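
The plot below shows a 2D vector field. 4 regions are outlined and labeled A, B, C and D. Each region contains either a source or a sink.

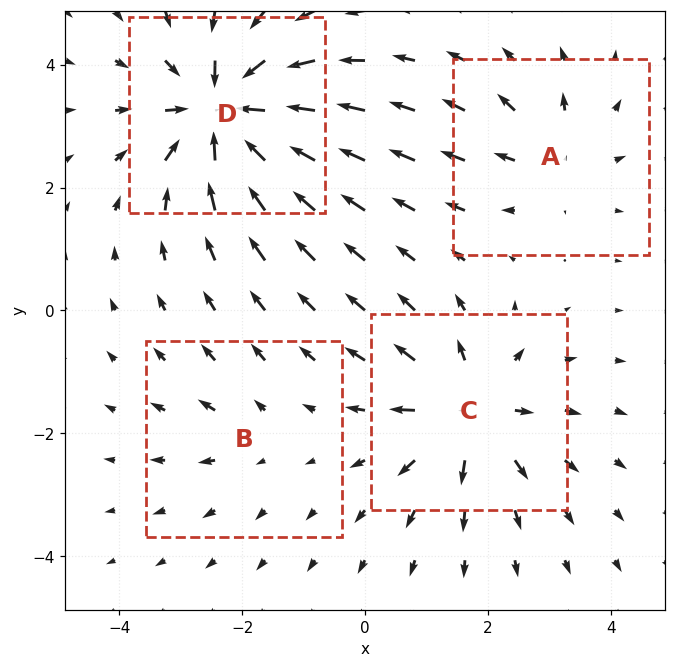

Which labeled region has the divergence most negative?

Divergence at each region's feature centre — A: about +4, B: about +2, C: about +6, D: about -9. Region D is most negative.

D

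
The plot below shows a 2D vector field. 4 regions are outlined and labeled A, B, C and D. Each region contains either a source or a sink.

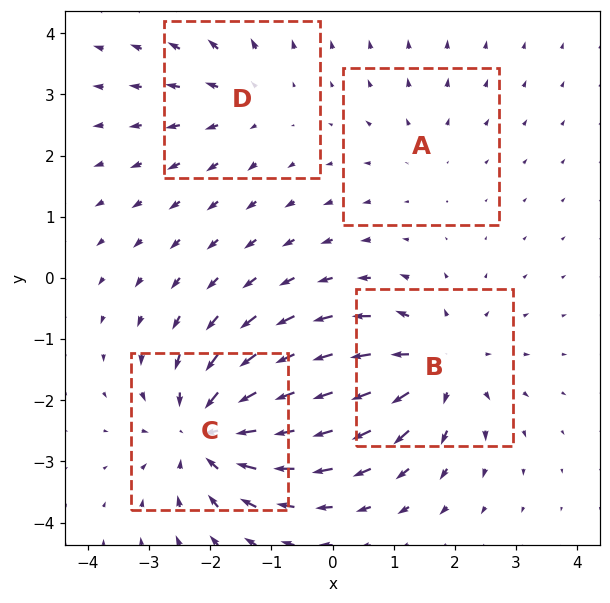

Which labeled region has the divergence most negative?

Divergence at each region's feature centre — A: about +2, B: about +5, C: about -6, D: about +3. Region C is most negative.

C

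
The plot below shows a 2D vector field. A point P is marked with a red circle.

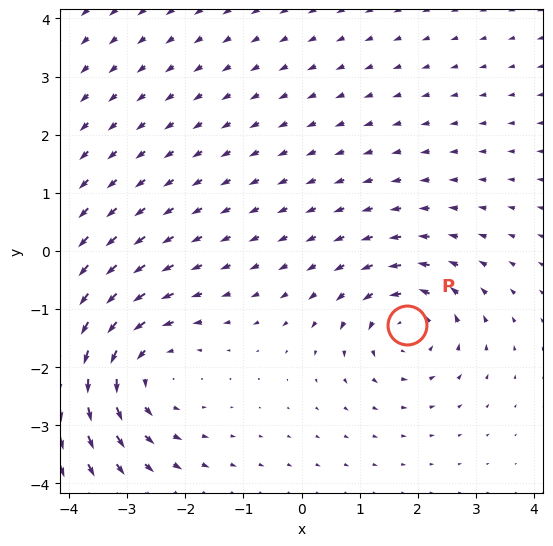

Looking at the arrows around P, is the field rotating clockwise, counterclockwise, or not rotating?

counterclockwise

Near P at (1.8, -1.3) the arrows circulate counterclockwise. The curl (z-component) there is about +4; positive curl means counterclockwise rotation.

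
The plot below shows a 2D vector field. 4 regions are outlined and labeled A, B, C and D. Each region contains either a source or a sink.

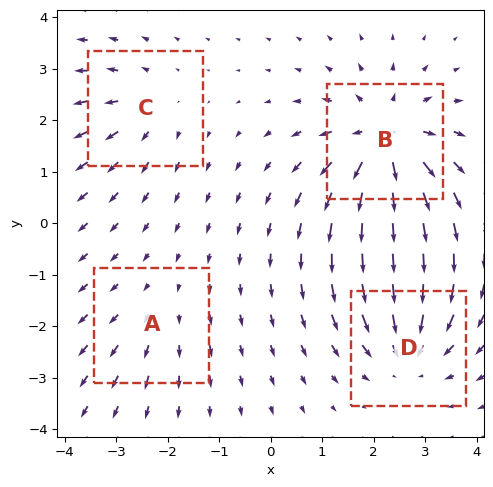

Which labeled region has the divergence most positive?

Divergence at each region's feature centre — A: about +2, B: about +7, C: about +3, D: about -5. Region B is most positive.

B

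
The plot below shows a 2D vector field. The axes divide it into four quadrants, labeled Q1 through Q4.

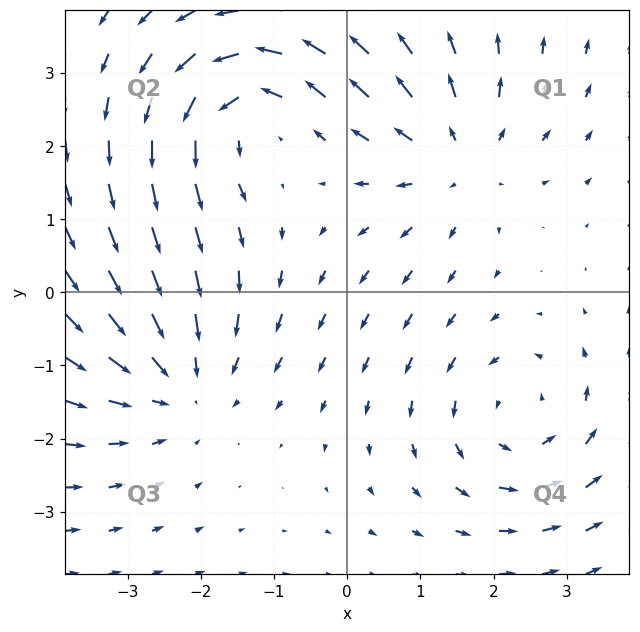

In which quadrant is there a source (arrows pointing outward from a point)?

Q1

The source sits at approximately (1.5, 1.8), which lies in quadrant Q1. The divergence there is about +4, positive as expected for a source.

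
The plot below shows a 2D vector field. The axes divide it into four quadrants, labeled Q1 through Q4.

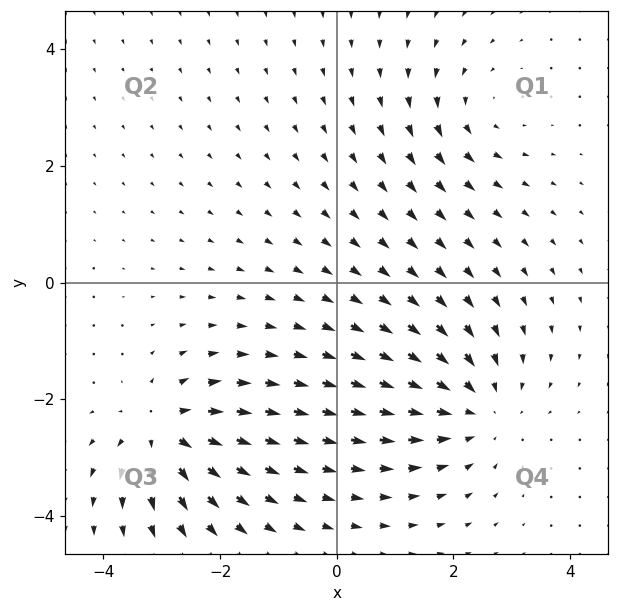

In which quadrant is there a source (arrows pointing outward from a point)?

Q3

The source sits at approximately (-3.0, -2.5), which lies in quadrant Q3. The divergence there is about +6, positive as expected for a source.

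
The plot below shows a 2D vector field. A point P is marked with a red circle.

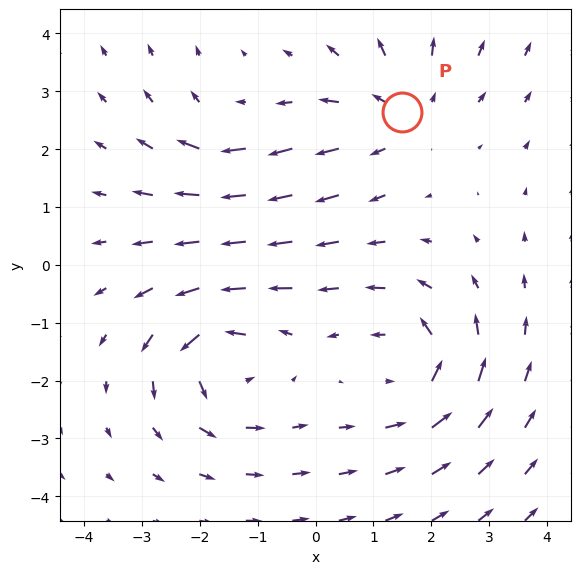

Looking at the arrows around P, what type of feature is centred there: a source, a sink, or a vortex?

At P (1.5, 2.6) the arrows spread outward. Divergence about +3, curl ≈0 — positive divergence with near-zero curl is a source.

source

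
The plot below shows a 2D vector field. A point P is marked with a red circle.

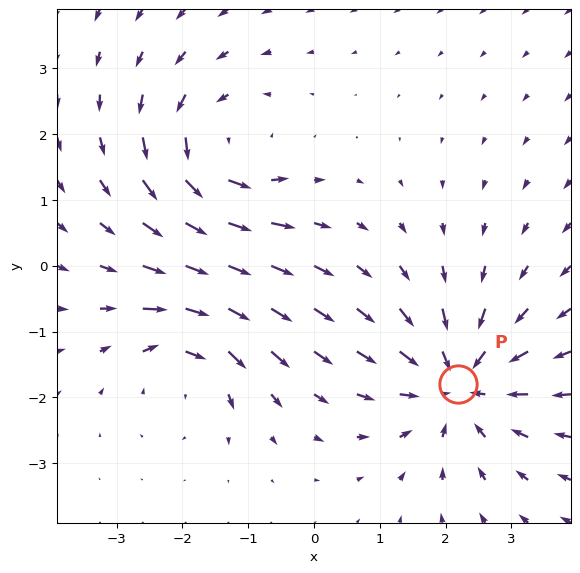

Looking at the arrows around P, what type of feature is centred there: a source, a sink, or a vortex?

sink

At P (2.2, -1.8) the arrows converge inward. Divergence about -5, curl ≈0 — negative divergence with near-zero curl is a sink.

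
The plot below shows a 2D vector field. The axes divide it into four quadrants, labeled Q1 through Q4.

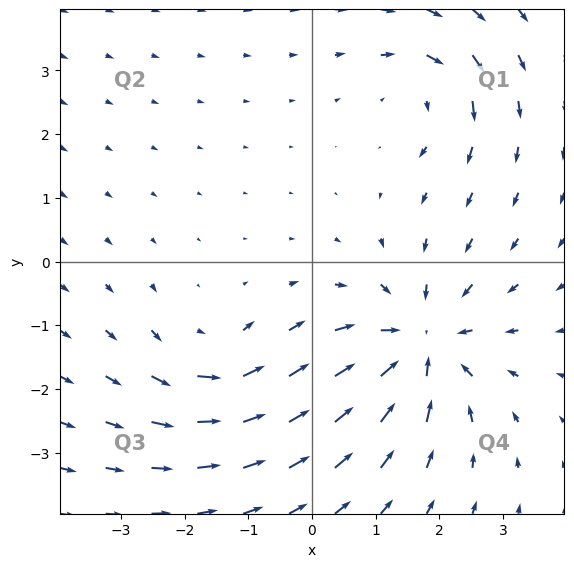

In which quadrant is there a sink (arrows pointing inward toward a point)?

Q4

The sink sits at approximately (1.7, -1.3), which lies in quadrant Q4. The divergence there is about -5, negative as expected for a sink.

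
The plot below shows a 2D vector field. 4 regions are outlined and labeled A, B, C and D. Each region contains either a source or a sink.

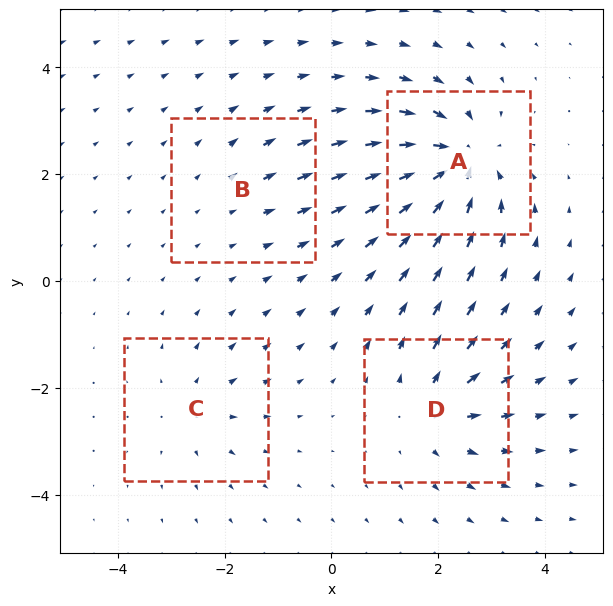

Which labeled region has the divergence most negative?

Divergence at each region's feature centre — A: about -8, B: about +2, C: about +4, D: about +5. Region A is most negative.

A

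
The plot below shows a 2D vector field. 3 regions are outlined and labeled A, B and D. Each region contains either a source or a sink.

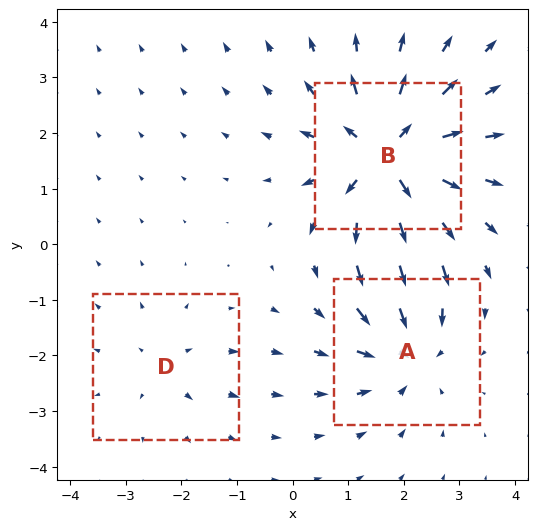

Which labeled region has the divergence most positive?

Divergence at each region's feature centre — A: about -4, B: about +6, D: about +2. Region B is most positive.

B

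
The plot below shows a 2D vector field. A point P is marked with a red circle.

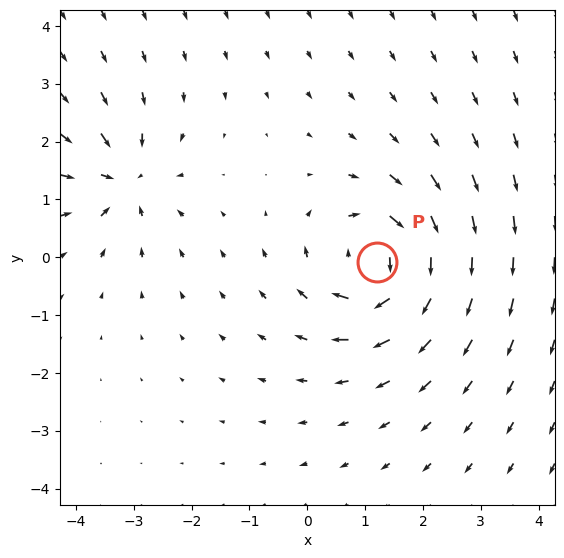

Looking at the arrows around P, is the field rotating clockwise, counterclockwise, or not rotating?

clockwise

Near P at (1.2, -0.1) the arrows circulate clockwise. The curl (z-component) there is about -6; negative curl means clockwise rotation.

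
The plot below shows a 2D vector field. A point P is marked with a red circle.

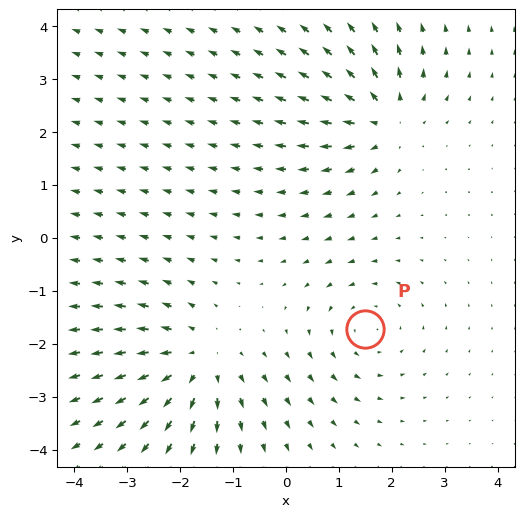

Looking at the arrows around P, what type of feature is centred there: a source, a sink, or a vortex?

At P (1.5, -1.7) the arrows circulate counterclockwise. Divergence ≈0, curl about +3 — near-zero divergence with nonzero curl is a vortex.

vortex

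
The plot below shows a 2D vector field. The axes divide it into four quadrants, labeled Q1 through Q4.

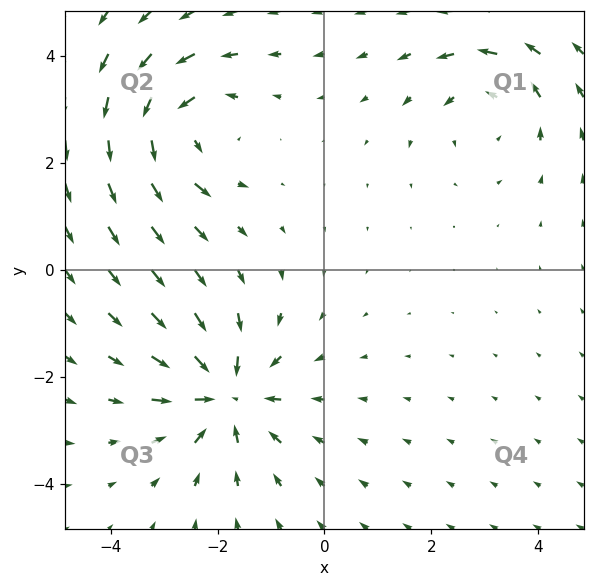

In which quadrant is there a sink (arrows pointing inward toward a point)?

Q3

The sink sits at approximately (-1.8, -2.3), which lies in quadrant Q3. The divergence there is about -5, negative as expected for a sink.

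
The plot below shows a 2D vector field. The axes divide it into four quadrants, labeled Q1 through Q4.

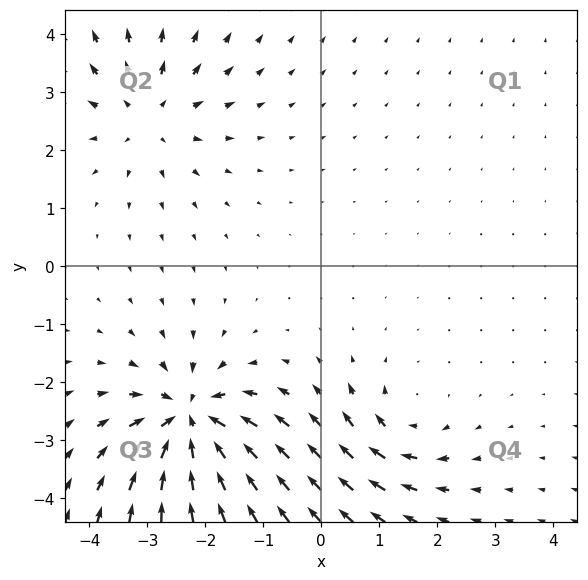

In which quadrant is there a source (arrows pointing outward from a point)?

The source sits at approximately (-3.0, 2.6), which lies in quadrant Q2. The divergence there is about +3, positive as expected for a source.

Q2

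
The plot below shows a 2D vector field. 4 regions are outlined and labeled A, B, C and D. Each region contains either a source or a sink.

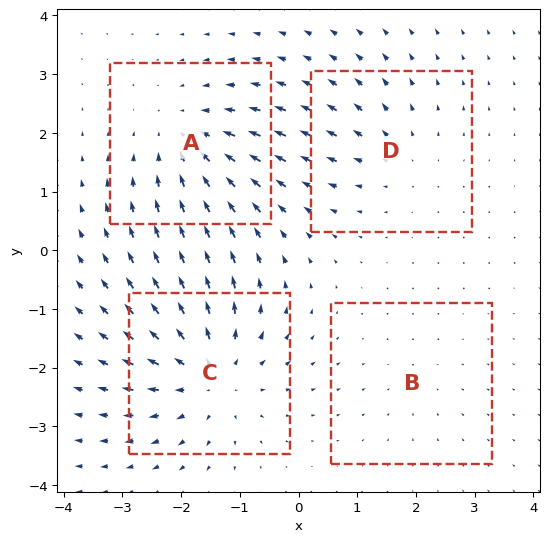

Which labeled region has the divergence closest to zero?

B

Divergence at each region's feature centre — A: about -5, B: about -2, C: about +6, D: about +3. Region B is closest to zero.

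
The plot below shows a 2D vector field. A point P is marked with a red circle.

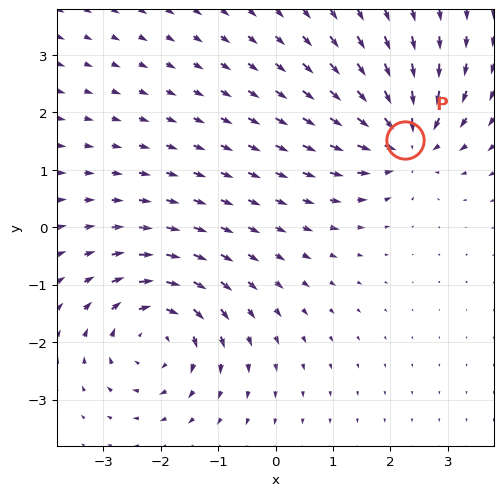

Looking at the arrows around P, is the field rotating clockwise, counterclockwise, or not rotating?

Near P at (2.3, 1.5) the arrows show no circulation. The curl there is ≈0.

not rotating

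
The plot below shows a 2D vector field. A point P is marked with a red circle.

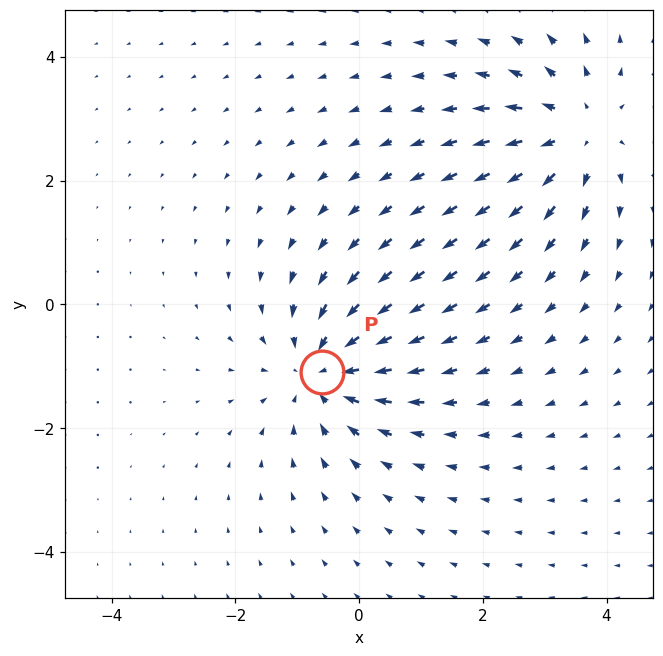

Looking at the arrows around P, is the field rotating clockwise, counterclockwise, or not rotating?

not rotating

Near P at (-0.6, -1.1) the arrows show no circulation. The curl there is ≈0.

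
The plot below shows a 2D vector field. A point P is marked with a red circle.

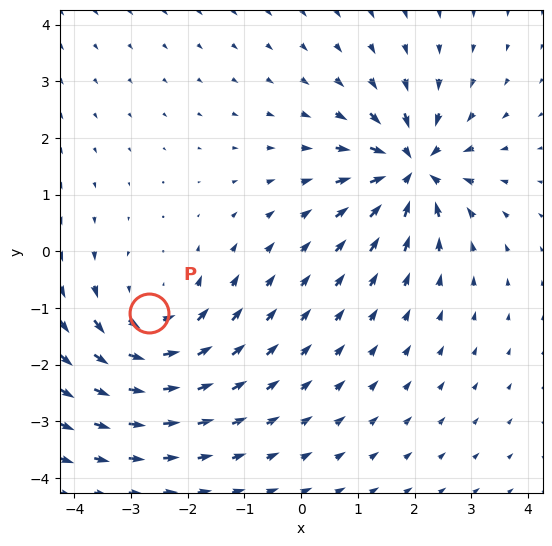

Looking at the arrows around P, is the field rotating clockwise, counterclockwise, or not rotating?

counterclockwise

Near P at (-2.7, -1.1) the arrows circulate counterclockwise. The curl (z-component) there is about +4; positive curl means counterclockwise rotation.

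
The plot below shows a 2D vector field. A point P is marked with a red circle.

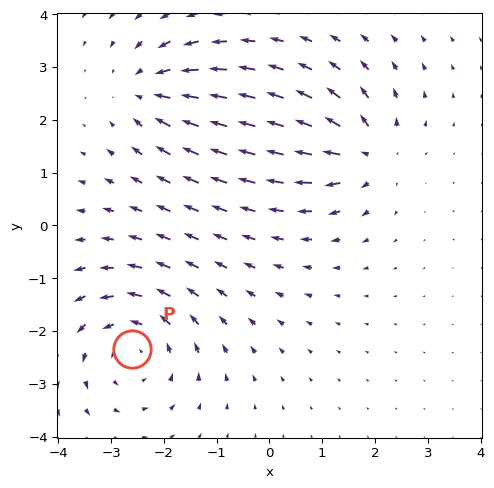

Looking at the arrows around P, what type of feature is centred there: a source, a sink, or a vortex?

At P (-2.6, -2.3) the arrows circulate counterclockwise. Divergence ≈0, curl about +4 — near-zero divergence with nonzero curl is a vortex.

vortex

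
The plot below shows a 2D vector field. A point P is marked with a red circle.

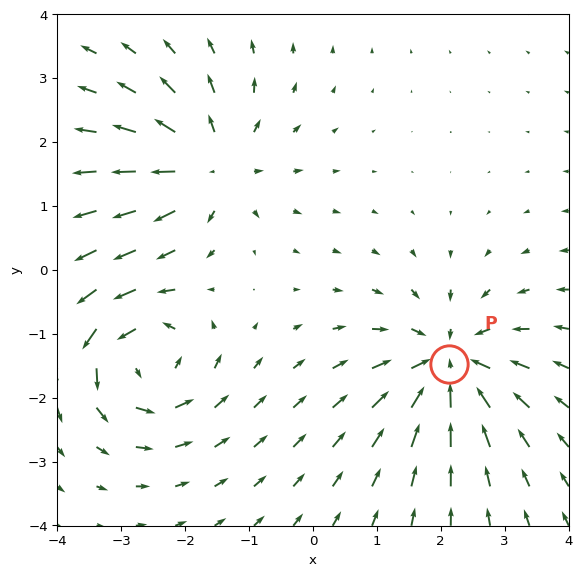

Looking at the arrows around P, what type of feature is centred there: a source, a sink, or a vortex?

sink

At P (2.1, -1.5) the arrows converge inward. Divergence about -6, curl ≈0 — negative divergence with near-zero curl is a sink.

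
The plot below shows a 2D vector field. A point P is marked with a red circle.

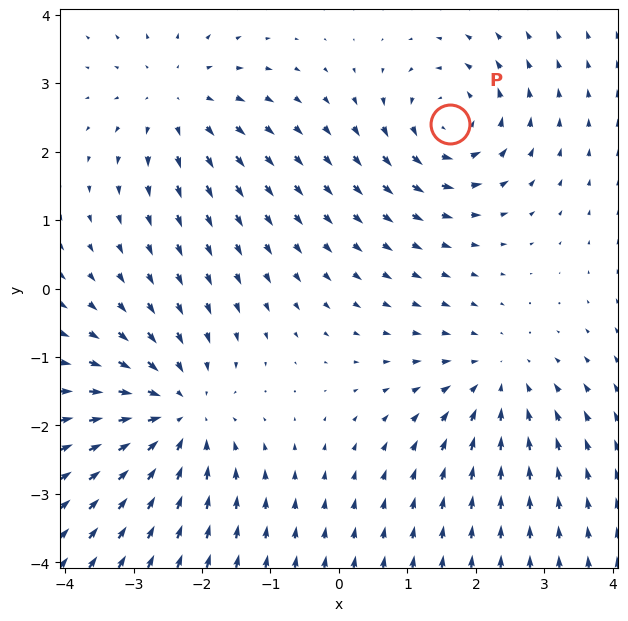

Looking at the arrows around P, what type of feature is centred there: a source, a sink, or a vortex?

At P (1.6, 2.4) the arrows circulate counterclockwise. Divergence ≈0, curl about +4 — near-zero divergence with nonzero curl is a vortex.

vortex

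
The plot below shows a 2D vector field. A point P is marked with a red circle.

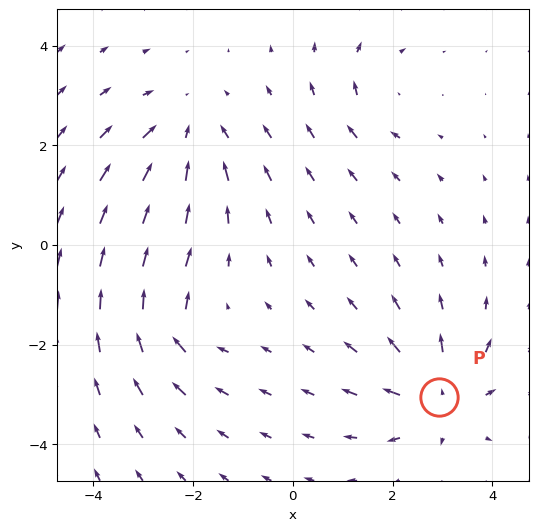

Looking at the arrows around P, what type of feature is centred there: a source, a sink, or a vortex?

source

At P (2.9, -3.1) the arrows spread outward. Divergence about +6, curl ≈0 — positive divergence with near-zero curl is a source.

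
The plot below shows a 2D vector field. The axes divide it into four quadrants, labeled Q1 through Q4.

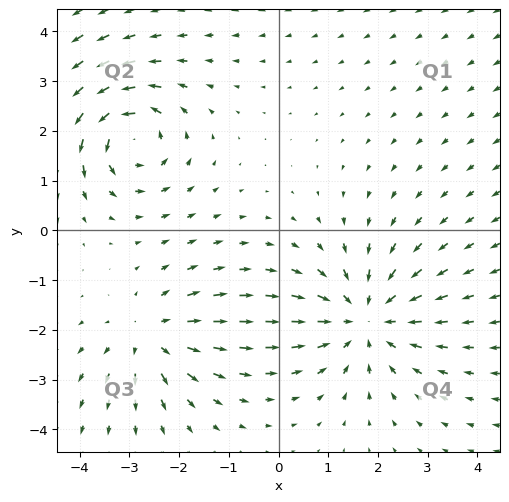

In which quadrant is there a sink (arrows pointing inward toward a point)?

Q4

The sink sits at approximately (1.7, -1.8), which lies in quadrant Q4. The divergence there is about -4, negative as expected for a sink.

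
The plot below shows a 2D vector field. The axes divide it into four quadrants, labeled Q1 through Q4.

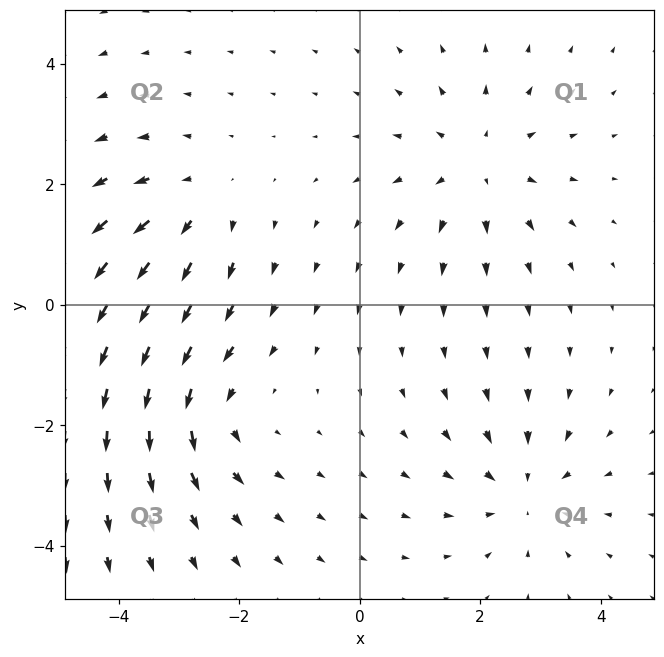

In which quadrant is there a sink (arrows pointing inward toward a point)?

The sink sits at approximately (2.7, -3.1), which lies in quadrant Q4. The divergence there is about -3, negative as expected for a sink.

Q4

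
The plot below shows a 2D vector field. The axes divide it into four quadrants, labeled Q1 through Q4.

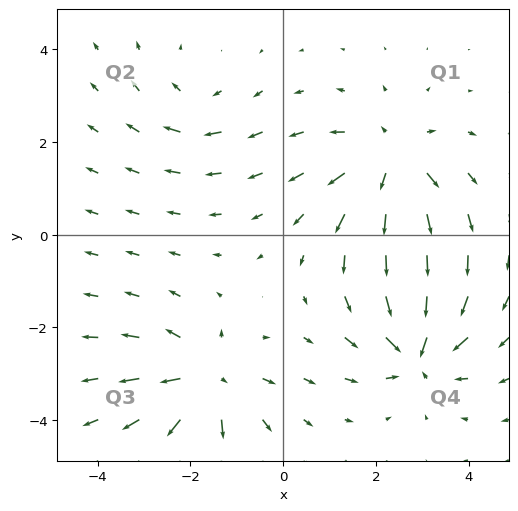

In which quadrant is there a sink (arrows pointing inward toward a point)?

Q4

The sink sits at approximately (2.9, -2.5), which lies in quadrant Q4. The divergence there is about -6, negative as expected for a sink.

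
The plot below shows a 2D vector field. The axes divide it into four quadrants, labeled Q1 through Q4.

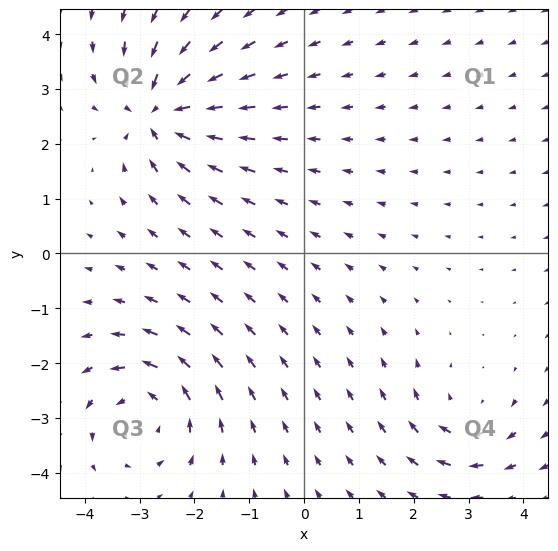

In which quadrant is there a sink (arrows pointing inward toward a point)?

Q2

The sink sits at approximately (-2.6, 2.6), which lies in quadrant Q2. The divergence there is about -7, negative as expected for a sink.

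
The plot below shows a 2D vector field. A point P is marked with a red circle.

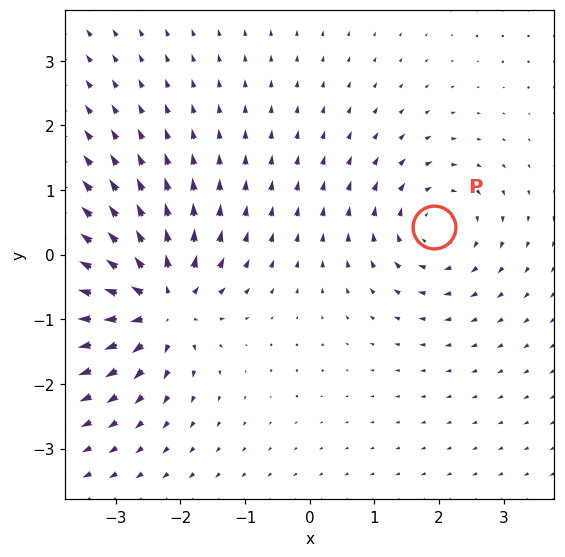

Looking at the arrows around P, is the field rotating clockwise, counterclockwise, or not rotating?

clockwise

Near P at (1.9, 0.4) the arrows circulate clockwise. The curl (z-component) there is about -4; negative curl means clockwise rotation.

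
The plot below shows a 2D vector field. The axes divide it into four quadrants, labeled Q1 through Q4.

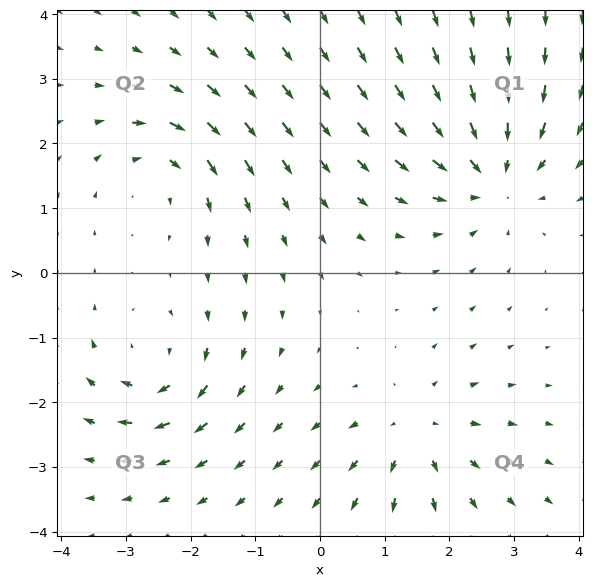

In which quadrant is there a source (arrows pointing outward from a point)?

Q4

The source sits at approximately (1.5, -2.5), which lies in quadrant Q4. The divergence there is about +3, positive as expected for a source.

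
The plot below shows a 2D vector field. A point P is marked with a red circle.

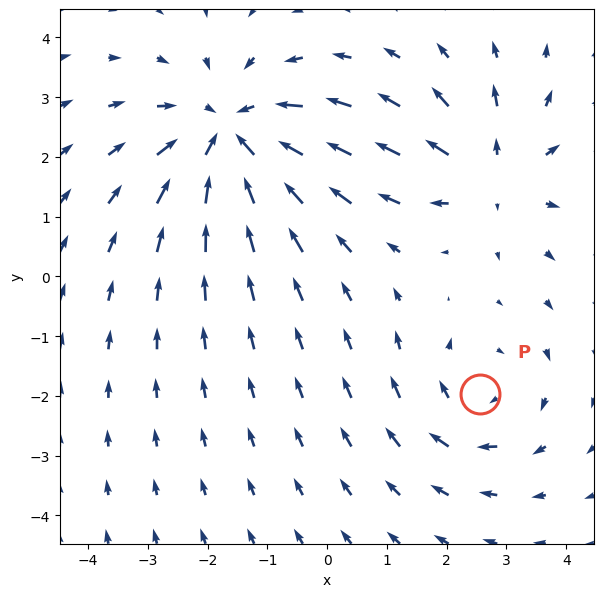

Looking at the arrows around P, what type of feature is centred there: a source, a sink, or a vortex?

At P (2.6, -2.0) the arrows circulate clockwise. Divergence ≈0, curl about -2 — near-zero divergence with nonzero curl is a vortex.

vortex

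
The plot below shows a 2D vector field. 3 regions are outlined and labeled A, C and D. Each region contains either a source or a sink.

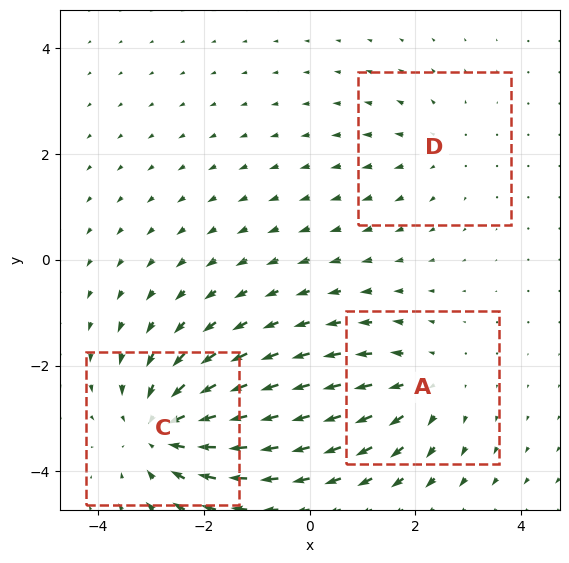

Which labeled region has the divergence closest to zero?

Divergence at each region's feature centre — A: about +3, C: about -4, D: about +2. Region D is closest to zero.

D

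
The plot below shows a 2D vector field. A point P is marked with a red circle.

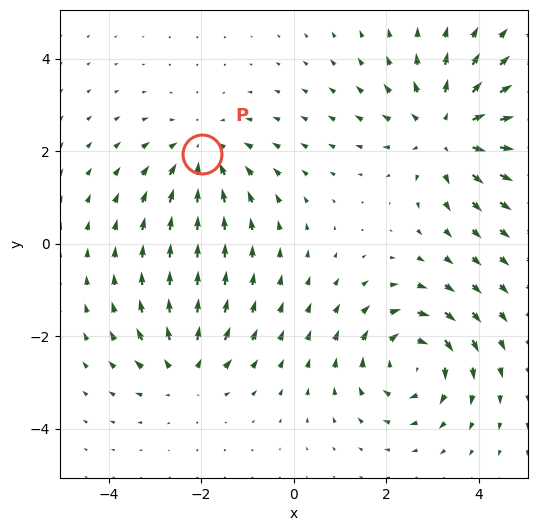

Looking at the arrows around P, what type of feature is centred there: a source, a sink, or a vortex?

At P (-2.0, 1.9) the arrows converge inward. Divergence about -3, curl ≈0 — negative divergence with near-zero curl is a sink.

sink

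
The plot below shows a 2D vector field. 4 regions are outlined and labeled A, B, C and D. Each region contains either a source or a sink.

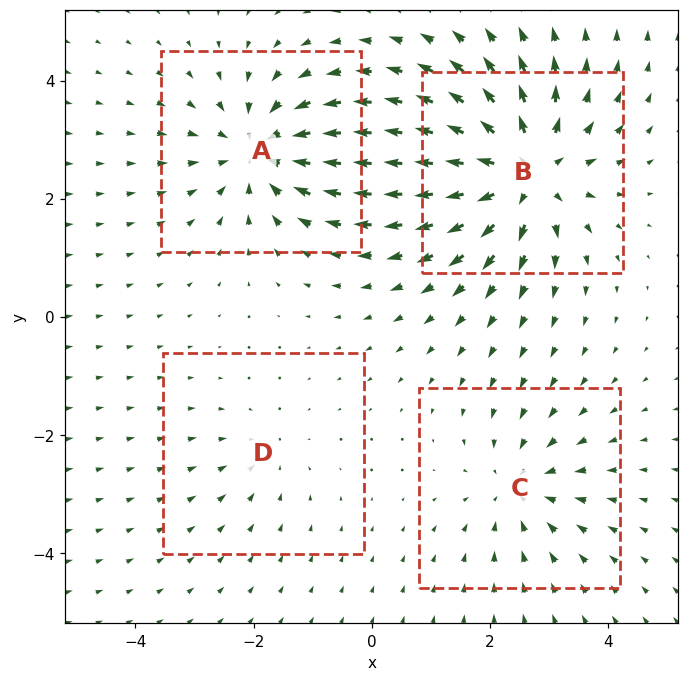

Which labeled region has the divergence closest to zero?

D

Divergence at each region's feature centre — A: about -5, B: about +6, C: about -3, D: about -2. Region D is closest to zero.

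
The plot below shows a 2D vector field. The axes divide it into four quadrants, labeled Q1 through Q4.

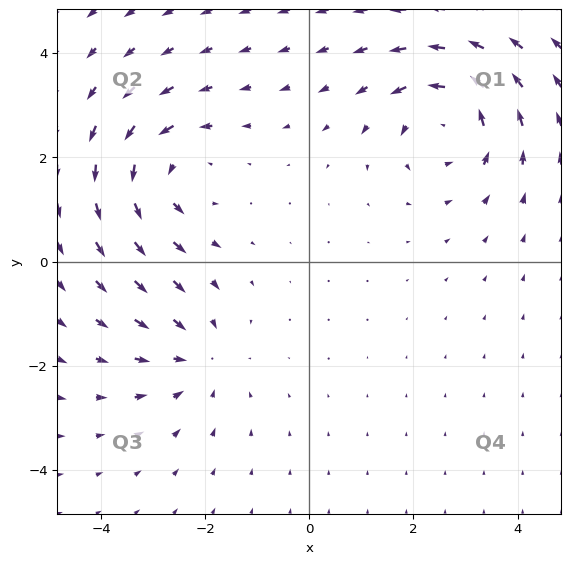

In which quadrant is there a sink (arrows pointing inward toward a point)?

Q3

The sink sits at approximately (-2.1, -1.9), which lies in quadrant Q3. The divergence there is about -3, negative as expected for a sink.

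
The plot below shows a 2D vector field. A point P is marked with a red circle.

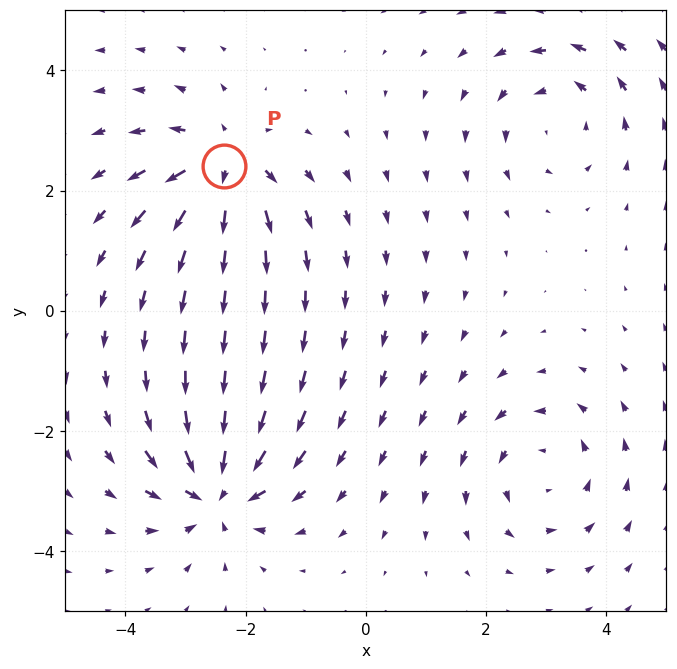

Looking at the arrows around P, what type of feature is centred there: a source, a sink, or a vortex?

source

At P (-2.4, 2.4) the arrows spread outward. Divergence about +6, curl ≈0 — positive divergence with near-zero curl is a source.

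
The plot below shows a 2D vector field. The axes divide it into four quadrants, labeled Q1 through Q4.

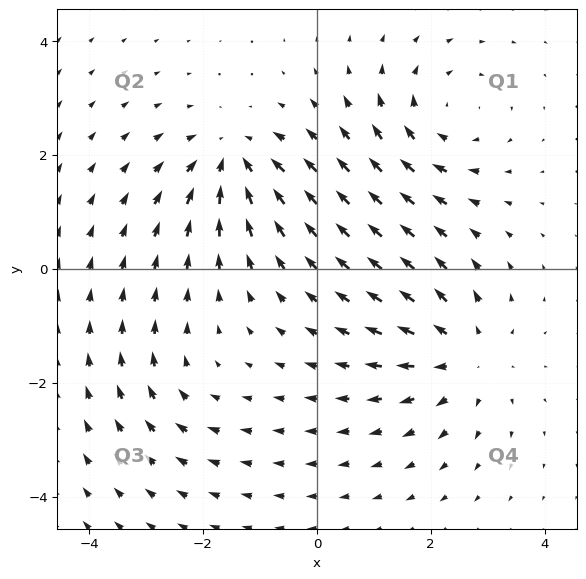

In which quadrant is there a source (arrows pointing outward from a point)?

The source sits at approximately (2.6, -1.5), which lies in quadrant Q4. The divergence there is about +4, positive as expected for a source.

Q4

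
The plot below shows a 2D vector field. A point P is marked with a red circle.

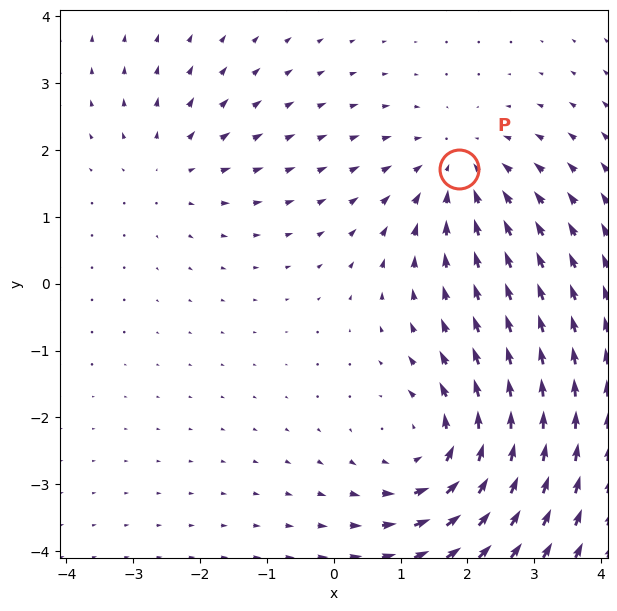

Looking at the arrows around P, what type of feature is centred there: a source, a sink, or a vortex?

At P (1.9, 1.7) the arrows converge inward. Divergence about -3, curl ≈0 — negative divergence with near-zero curl is a sink.

sink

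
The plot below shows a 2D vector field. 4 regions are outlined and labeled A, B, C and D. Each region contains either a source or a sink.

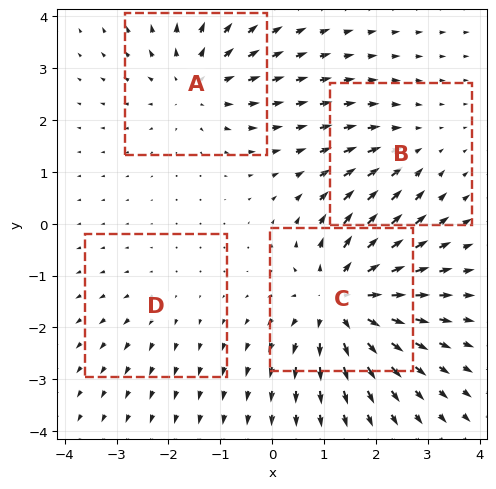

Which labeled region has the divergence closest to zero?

D

Divergence at each region's feature centre — A: about +4, B: about -3, C: about +7, D: about +2. Region D is closest to zero.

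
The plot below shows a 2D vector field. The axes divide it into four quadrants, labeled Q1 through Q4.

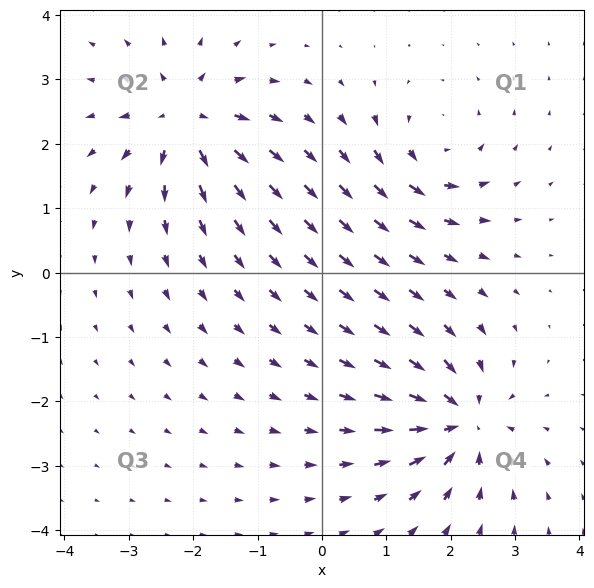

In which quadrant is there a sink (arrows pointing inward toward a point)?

Q4

The sink sits at approximately (2.2, -2.3), which lies in quadrant Q4. The divergence there is about -7, negative as expected for a sink.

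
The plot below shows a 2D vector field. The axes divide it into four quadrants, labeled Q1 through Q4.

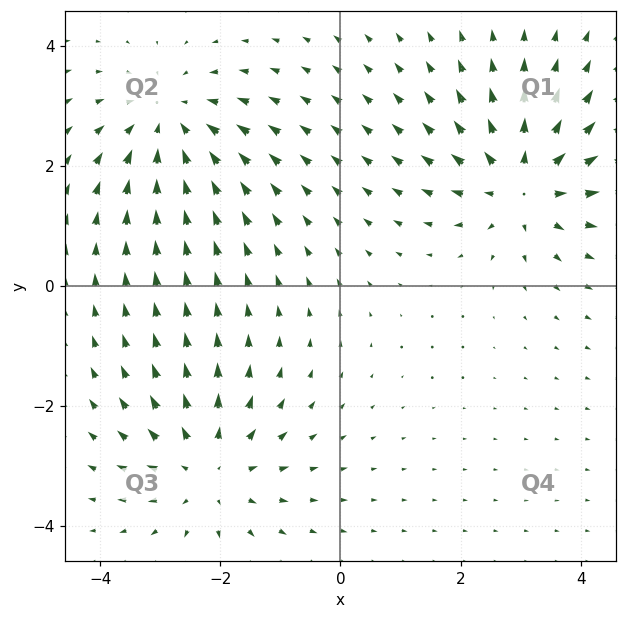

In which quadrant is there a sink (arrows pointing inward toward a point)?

Q2

The sink sits at approximately (-2.8, 2.7), which lies in quadrant Q2. The divergence there is about -3, negative as expected for a sink.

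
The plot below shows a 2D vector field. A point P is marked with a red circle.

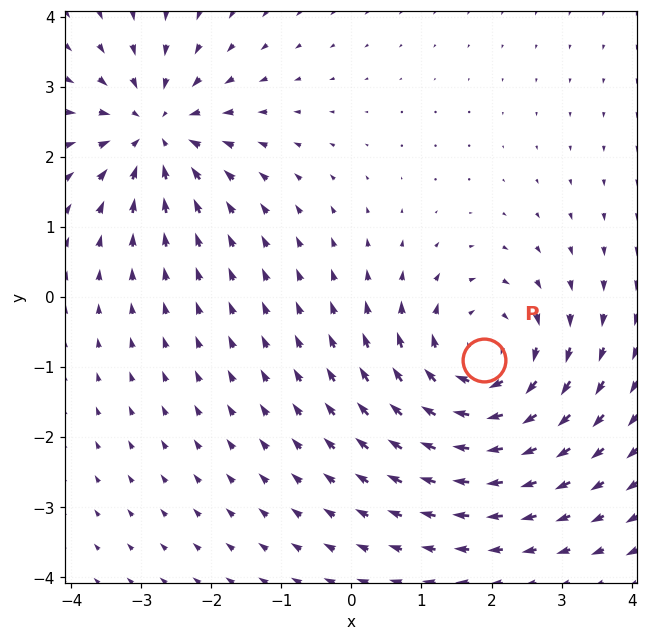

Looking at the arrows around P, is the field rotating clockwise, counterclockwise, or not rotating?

Near P at (1.9, -0.9) the arrows circulate clockwise. The curl (z-component) there is about -4; negative curl means clockwise rotation.

clockwise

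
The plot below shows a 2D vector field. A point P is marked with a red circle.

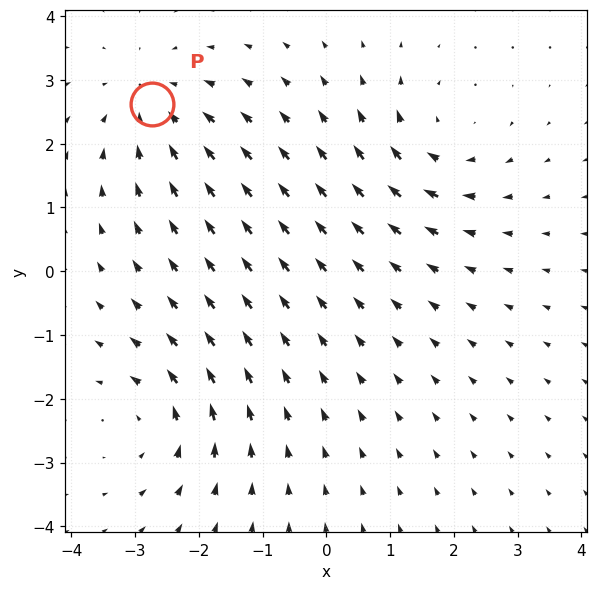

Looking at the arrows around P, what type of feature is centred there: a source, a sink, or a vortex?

sink

At P (-2.7, 2.6) the arrows converge inward. Divergence about -3, curl ≈0 — negative divergence with near-zero curl is a sink.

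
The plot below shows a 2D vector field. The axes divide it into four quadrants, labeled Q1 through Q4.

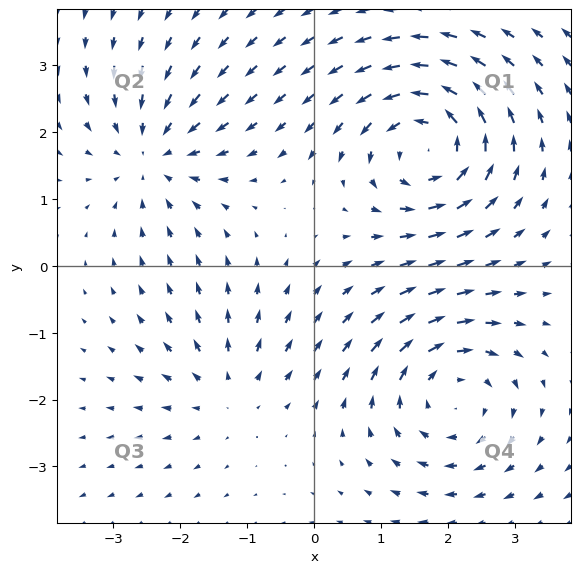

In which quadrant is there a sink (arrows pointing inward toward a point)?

The sink sits at approximately (-2.4, 1.6), which lies in quadrant Q2. The divergence there is about -4, negative as expected for a sink.

Q2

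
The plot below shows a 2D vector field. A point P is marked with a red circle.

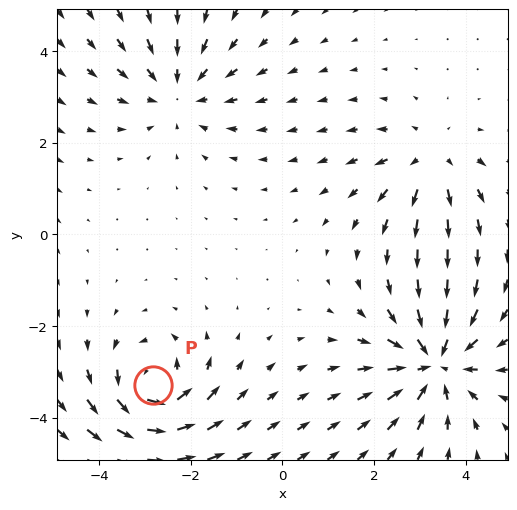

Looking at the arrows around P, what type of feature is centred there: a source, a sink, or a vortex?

vortex

At P (-2.8, -3.3) the arrows circulate counterclockwise. Divergence ≈0, curl about +5 — near-zero divergence with nonzero curl is a vortex.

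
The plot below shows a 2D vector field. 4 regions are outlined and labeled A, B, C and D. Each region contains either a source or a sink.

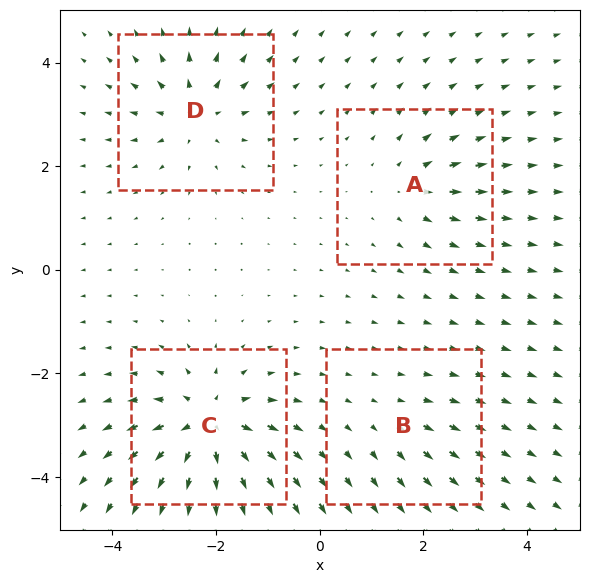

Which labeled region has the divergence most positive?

C

Divergence at each region's feature centre — A: about +4, B: about +2, C: about +9, D: about +6. Region C is most positive.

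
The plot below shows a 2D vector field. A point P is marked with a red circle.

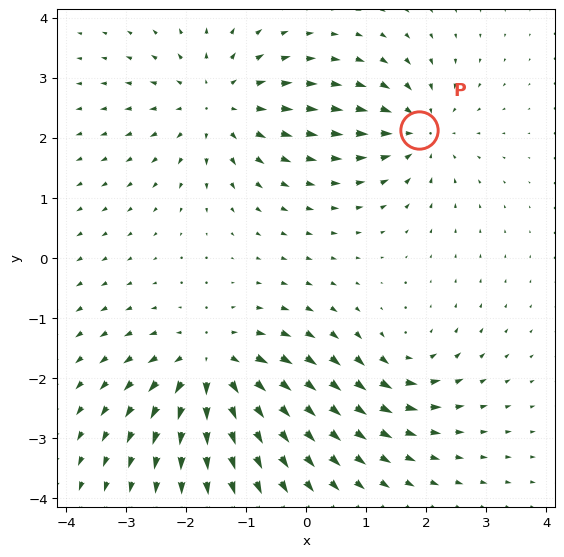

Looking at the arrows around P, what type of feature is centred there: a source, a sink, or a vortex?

sink

At P (1.9, 2.1) the arrows converge inward. Divergence about -4, curl ≈0 — negative divergence with near-zero curl is a sink.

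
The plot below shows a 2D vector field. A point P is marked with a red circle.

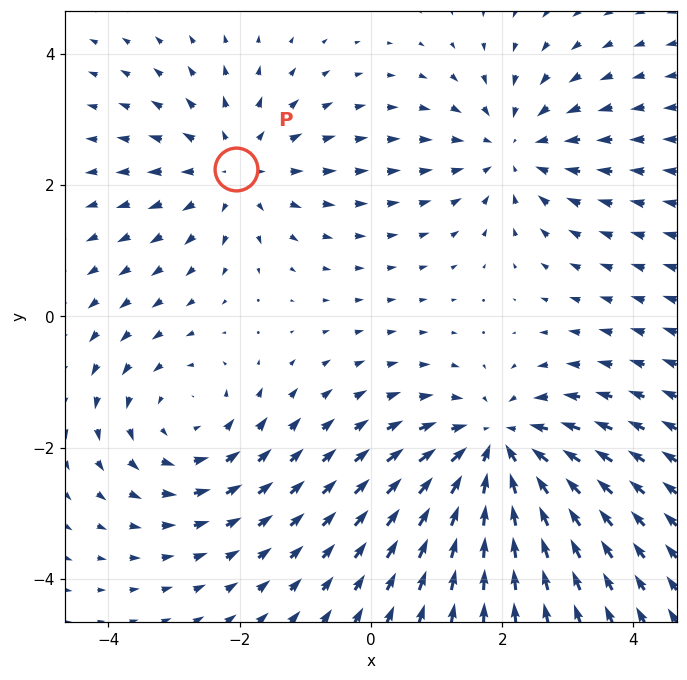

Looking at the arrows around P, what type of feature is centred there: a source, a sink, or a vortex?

At P (-2.1, 2.2) the arrows spread outward. Divergence about +3, curl ≈0 — positive divergence with near-zero curl is a source.

source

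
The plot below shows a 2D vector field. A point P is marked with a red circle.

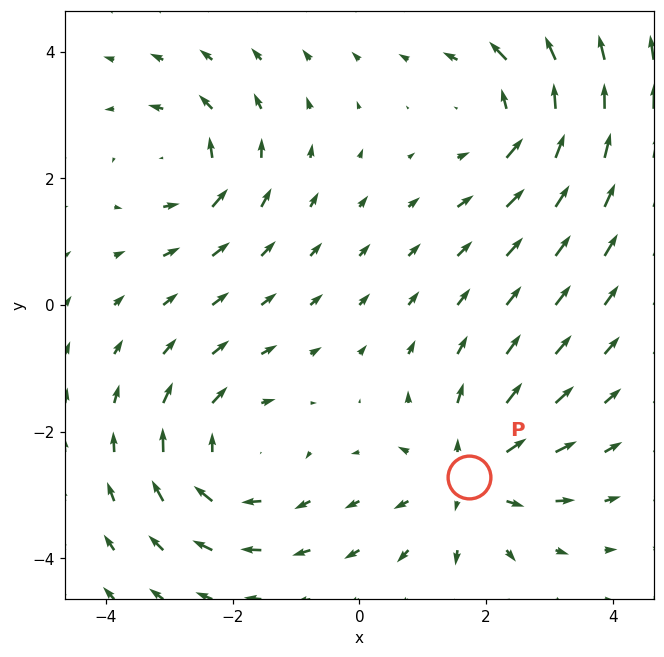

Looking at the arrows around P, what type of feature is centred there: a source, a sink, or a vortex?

At P (1.7, -2.7) the arrows spread outward. Divergence about +4, curl ≈0 — positive divergence with near-zero curl is a source.

source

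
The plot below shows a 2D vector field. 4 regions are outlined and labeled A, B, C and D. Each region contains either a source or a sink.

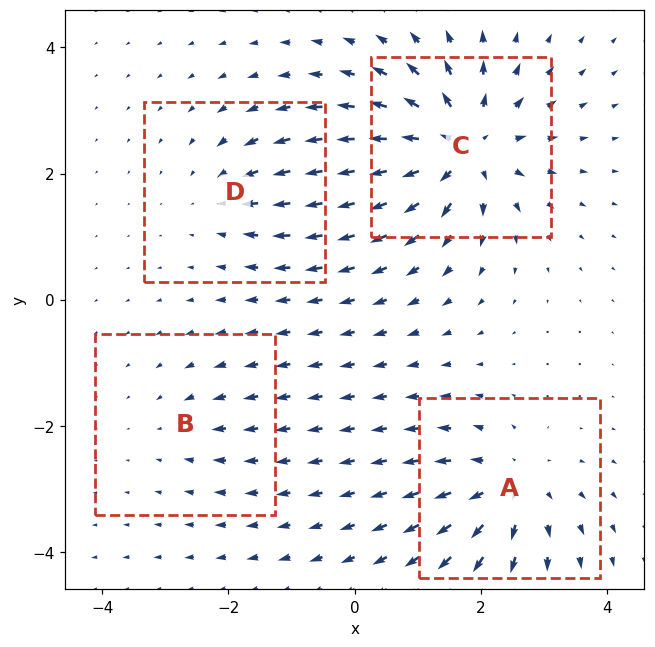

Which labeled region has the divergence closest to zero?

B

Divergence at each region's feature centre — A: about +6, B: about -2, C: about +8, D: about -4. Region B is closest to zero.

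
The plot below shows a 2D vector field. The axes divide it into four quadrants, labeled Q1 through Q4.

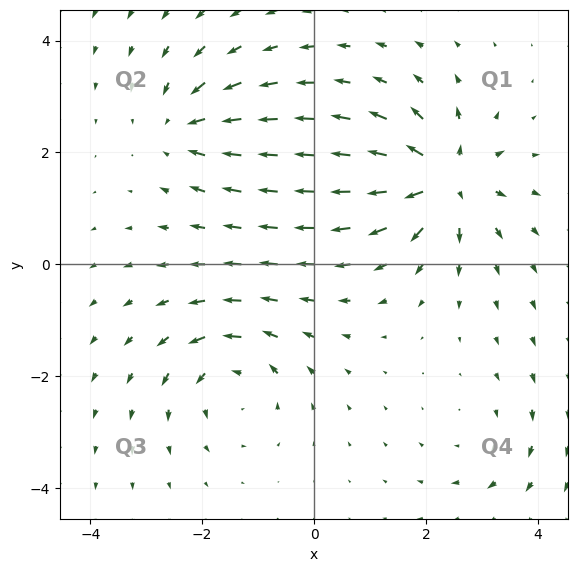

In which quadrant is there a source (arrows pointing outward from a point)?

Q1

The source sits at approximately (2.3, 1.5), which lies in quadrant Q1. The divergence there is about +7, positive as expected for a source.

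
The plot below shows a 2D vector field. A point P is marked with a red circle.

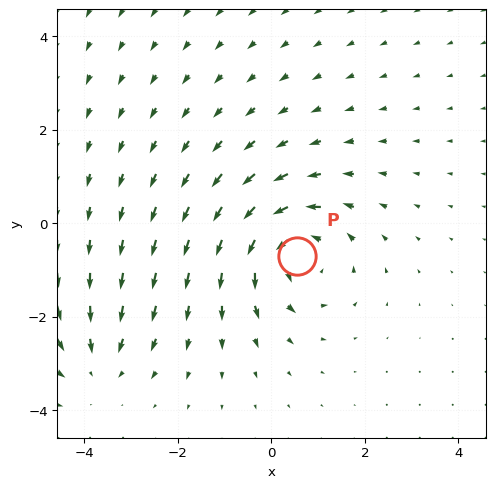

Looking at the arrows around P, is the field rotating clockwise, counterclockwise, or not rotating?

counterclockwise

Near P at (0.5, -0.7) the arrows circulate counterclockwise. The curl (z-component) there is about +4; positive curl means counterclockwise rotation.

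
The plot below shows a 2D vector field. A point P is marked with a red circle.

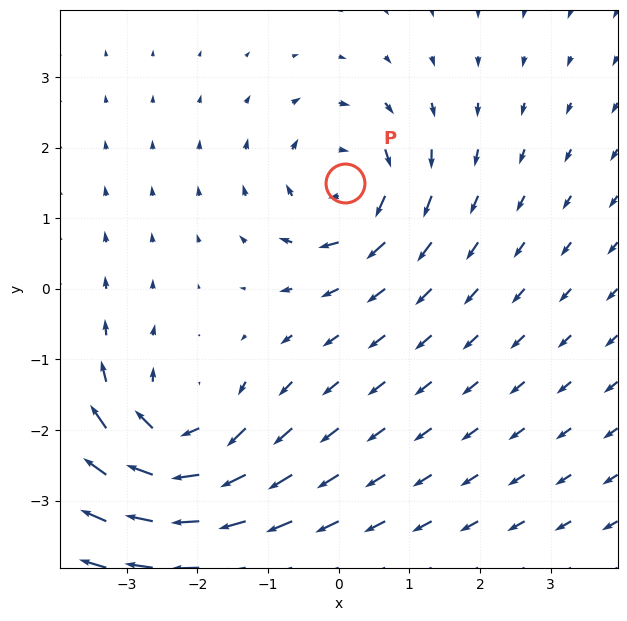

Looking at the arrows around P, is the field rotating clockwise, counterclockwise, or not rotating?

clockwise

Near P at (0.1, 1.5) the arrows circulate clockwise. The curl (z-component) there is about -5; negative curl means clockwise rotation.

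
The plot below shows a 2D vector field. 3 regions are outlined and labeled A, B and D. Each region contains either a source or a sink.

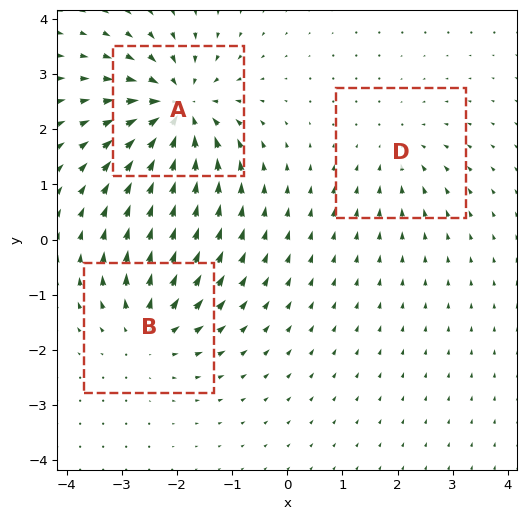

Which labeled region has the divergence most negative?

Divergence at each region's feature centre — A: about -6, B: about +4, D: about -2. Region A is most negative.

A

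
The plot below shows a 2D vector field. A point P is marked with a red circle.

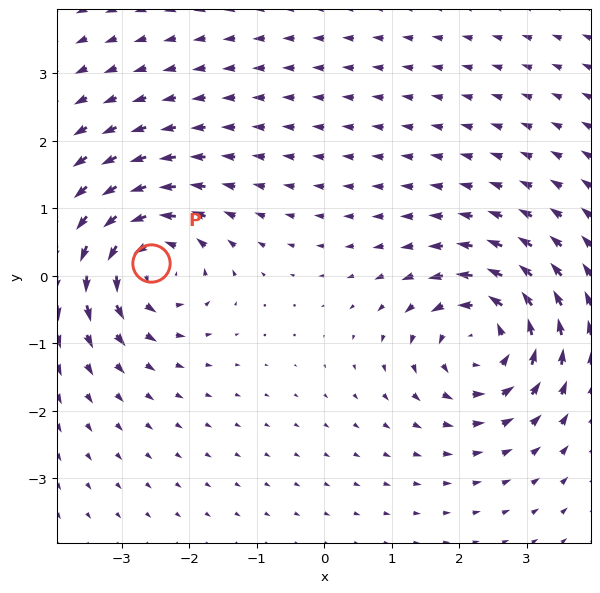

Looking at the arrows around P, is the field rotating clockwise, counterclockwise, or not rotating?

Near P at (-2.6, 0.2) the arrows circulate counterclockwise. The curl (z-component) there is about +6; positive curl means counterclockwise rotation.

counterclockwise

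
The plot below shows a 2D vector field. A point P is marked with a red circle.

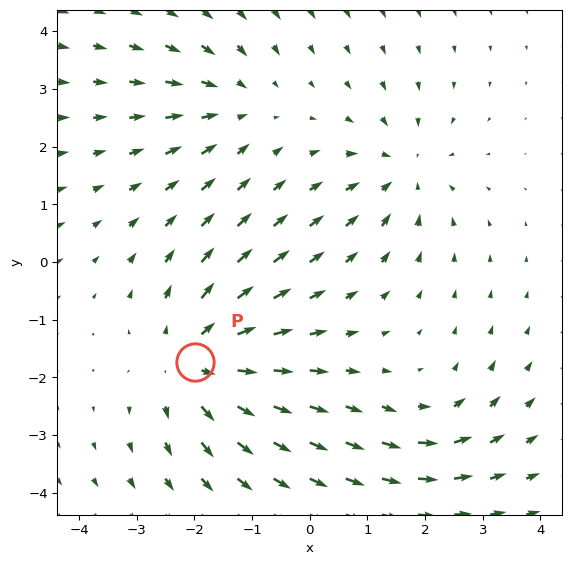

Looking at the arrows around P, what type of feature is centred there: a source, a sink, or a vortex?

At P (-2.0, -1.7) the arrows spread outward. Divergence about +4, curl ≈0 — positive divergence with near-zero curl is a source.

source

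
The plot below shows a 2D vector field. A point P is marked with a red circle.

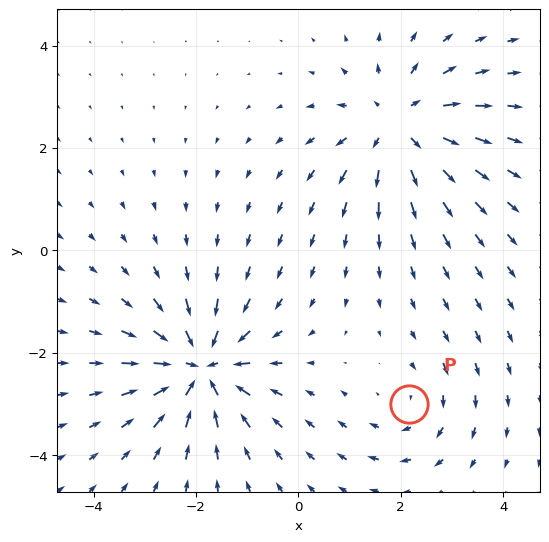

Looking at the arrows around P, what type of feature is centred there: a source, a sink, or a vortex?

At P (2.2, -3.0) the arrows circulate clockwise. Divergence ≈0, curl about -2 — near-zero divergence with nonzero curl is a vortex.

vortex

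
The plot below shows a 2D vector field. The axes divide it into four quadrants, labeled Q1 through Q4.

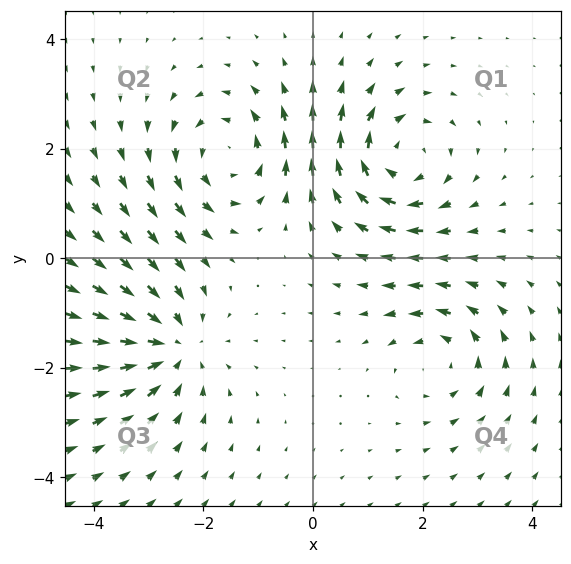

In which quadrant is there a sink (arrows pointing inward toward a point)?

Q3

The sink sits at approximately (-2.6, -1.6), which lies in quadrant Q3. The divergence there is about -5, negative as expected for a sink.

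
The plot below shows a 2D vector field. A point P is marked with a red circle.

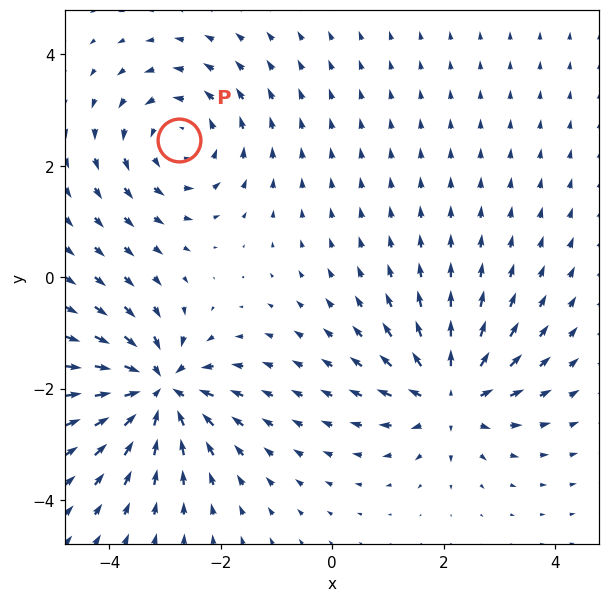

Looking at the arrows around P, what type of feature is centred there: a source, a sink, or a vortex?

At P (-2.7, 2.5) the arrows circulate counterclockwise. Divergence ≈0, curl about +4 — near-zero divergence with nonzero curl is a vortex.

vortex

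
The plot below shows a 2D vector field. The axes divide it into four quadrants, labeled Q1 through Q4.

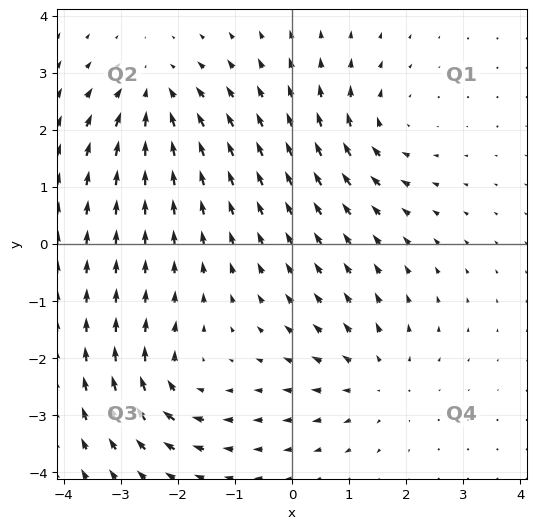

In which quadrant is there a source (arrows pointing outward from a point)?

Q4

The source sits at approximately (1.5, -2.4), which lies in quadrant Q4. The divergence there is about +3, positive as expected for a source.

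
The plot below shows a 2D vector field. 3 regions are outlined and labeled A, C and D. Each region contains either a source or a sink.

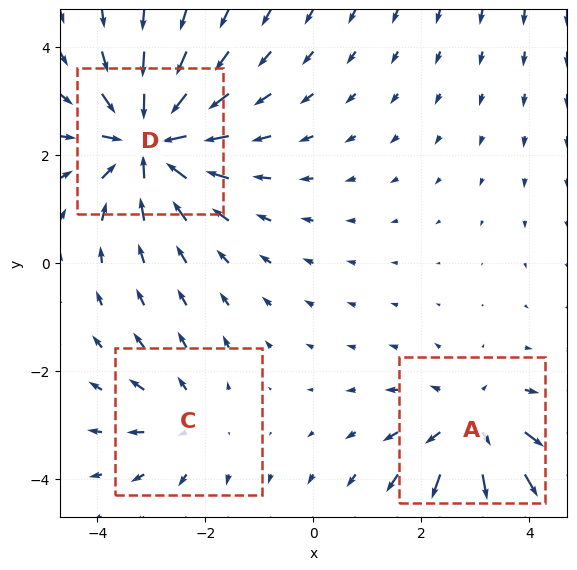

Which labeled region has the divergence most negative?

Divergence at each region's feature centre — A: about +4, C: about +2, D: about -5. Region D is most negative.

D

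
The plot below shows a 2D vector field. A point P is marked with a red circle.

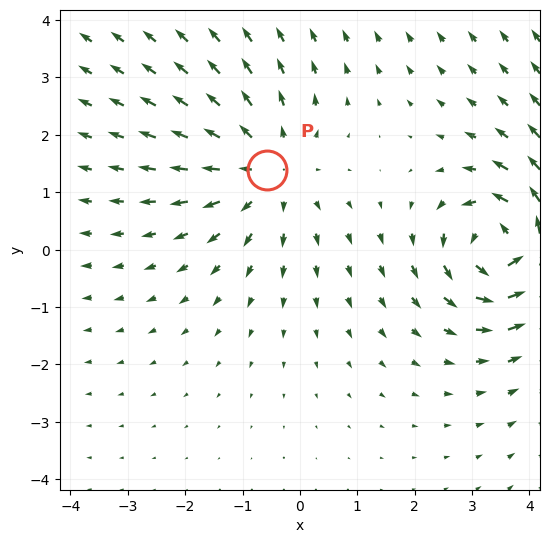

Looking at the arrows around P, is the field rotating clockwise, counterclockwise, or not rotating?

not rotating

Near P at (-0.6, 1.4) the arrows show no circulation. The curl there is ≈0.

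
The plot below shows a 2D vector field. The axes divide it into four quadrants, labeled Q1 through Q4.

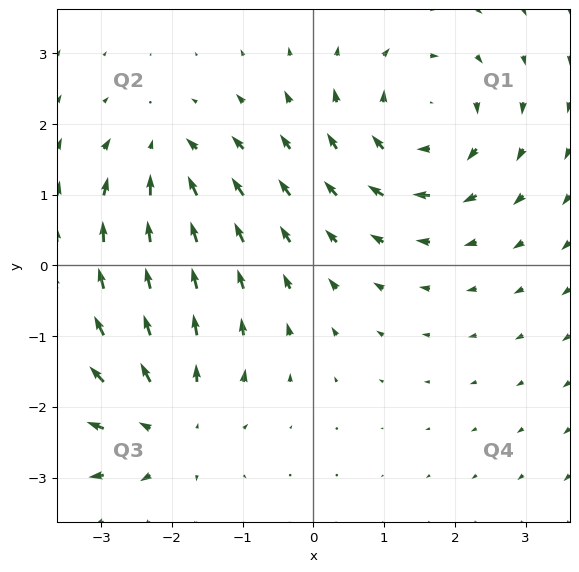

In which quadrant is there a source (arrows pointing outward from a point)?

The source sits at approximately (-2.0, -2.3), which lies in quadrant Q3. The divergence there is about +3, positive as expected for a source.

Q3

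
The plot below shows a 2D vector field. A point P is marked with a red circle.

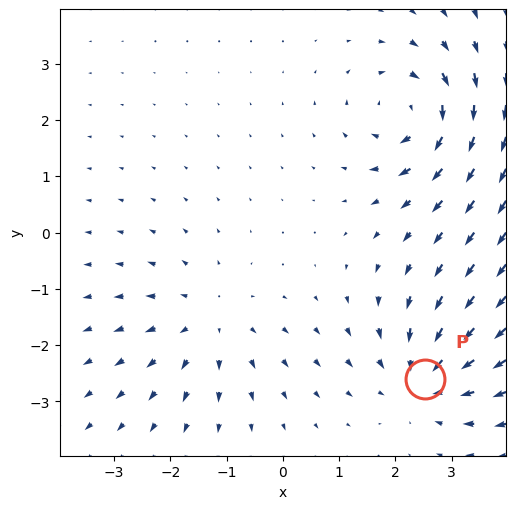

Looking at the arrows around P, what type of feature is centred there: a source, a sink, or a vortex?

sink

At P (2.5, -2.6) the arrows converge inward. Divergence about -3, curl ≈0 — negative divergence with near-zero curl is a sink.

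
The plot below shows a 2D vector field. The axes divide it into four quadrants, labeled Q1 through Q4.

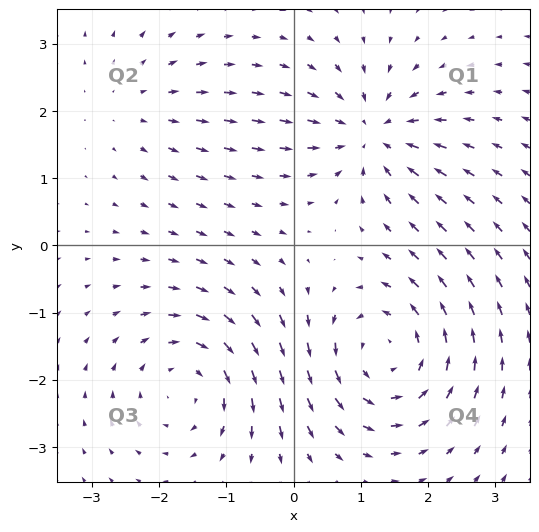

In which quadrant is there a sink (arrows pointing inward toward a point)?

Q1

The sink sits at approximately (1.2, 1.7), which lies in quadrant Q1. The divergence there is about -5, negative as expected for a sink.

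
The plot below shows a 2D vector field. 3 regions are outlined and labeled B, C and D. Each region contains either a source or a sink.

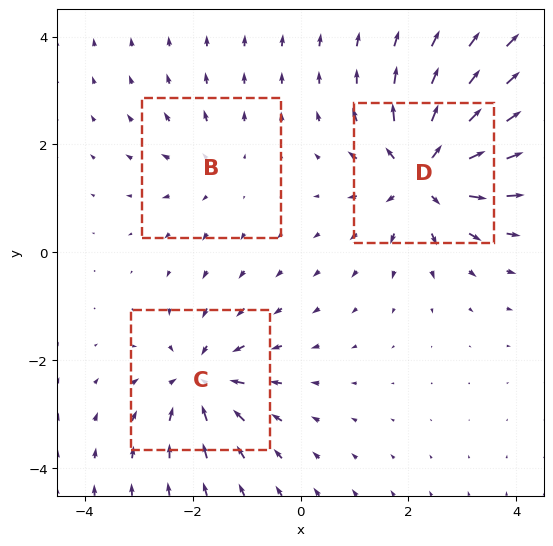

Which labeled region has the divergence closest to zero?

Divergence at each region's feature centre — B: about +2, C: about -4, D: about +6. Region B is closest to zero.

B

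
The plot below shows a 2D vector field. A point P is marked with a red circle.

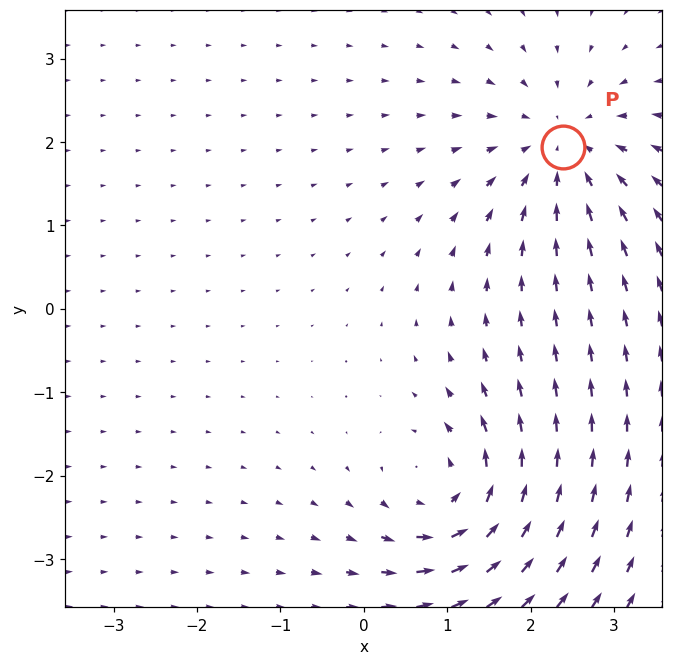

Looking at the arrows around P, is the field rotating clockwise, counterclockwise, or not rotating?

not rotating

Near P at (2.4, 1.9) the arrows show no circulation. The curl there is ≈0.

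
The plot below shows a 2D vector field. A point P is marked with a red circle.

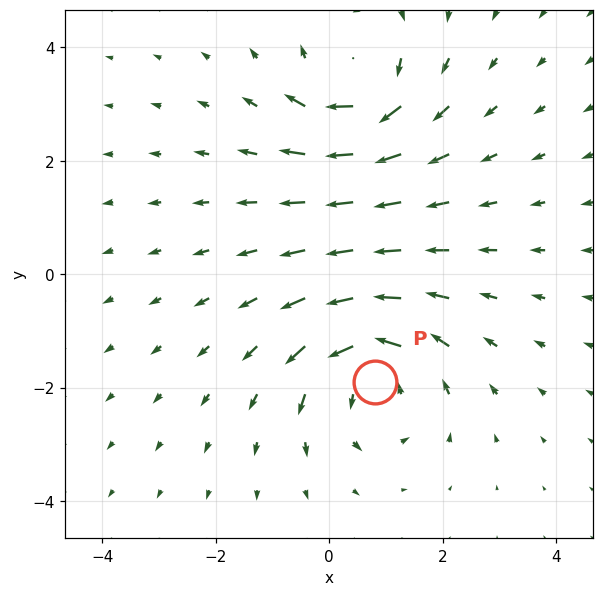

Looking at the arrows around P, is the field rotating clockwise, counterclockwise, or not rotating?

Near P at (0.8, -1.9) the arrows circulate counterclockwise. The curl (z-component) there is about +5; positive curl means counterclockwise rotation.

counterclockwise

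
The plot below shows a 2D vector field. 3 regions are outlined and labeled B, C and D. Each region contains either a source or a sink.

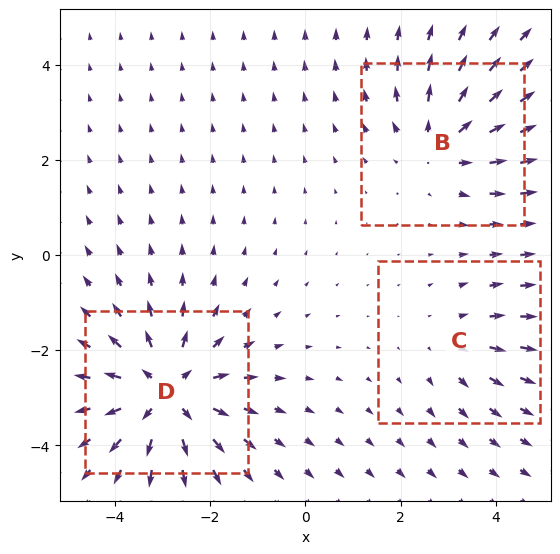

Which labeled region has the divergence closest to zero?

Divergence at each region's feature centre — B: about +3, C: about +2, D: about +5. Region C is closest to zero.

C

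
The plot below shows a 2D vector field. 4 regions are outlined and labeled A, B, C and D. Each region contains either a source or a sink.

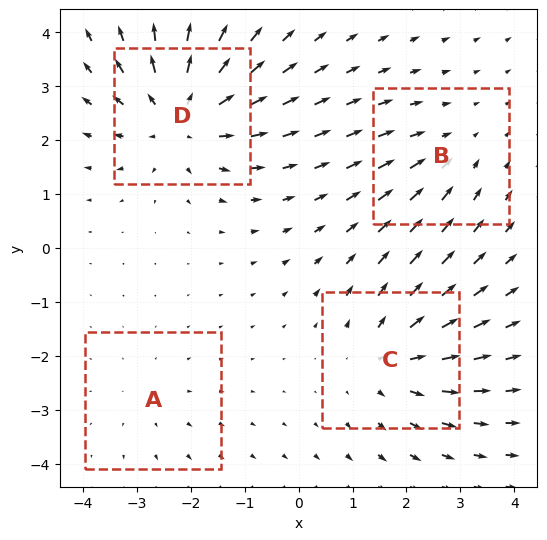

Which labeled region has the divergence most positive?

D

Divergence at each region's feature centre — A: about +2, B: about -3, C: about +4, D: about +6. Region D is most positive.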